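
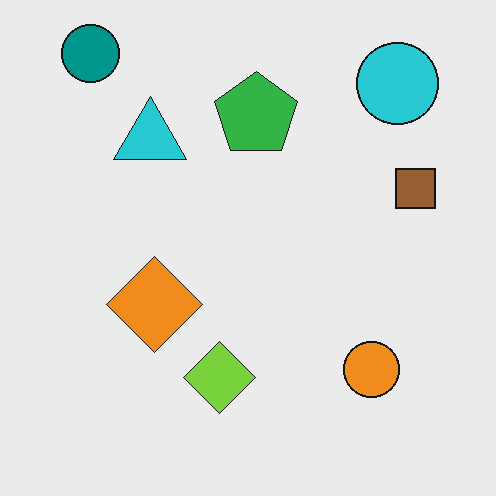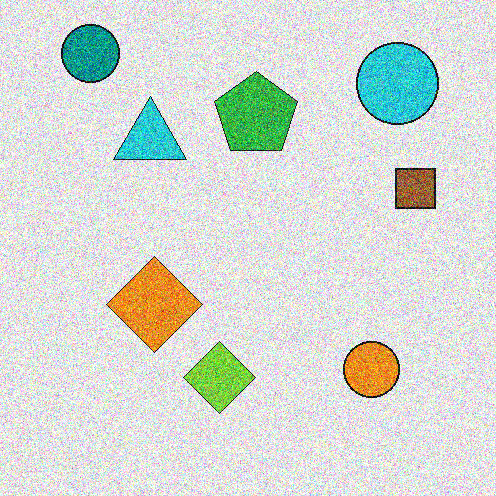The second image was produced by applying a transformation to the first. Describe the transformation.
The image was degraded with heavy additive noise.

Random speckle covers the whole image, including the flat background.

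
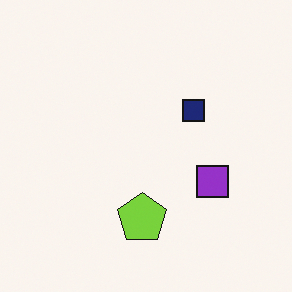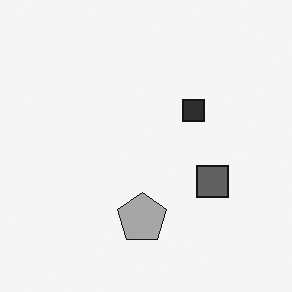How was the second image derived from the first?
The image was converted to grayscale.

All color is removed — every shape is now a shade of grey.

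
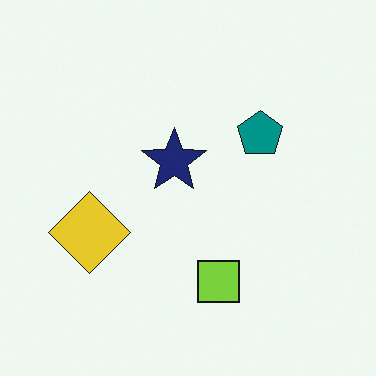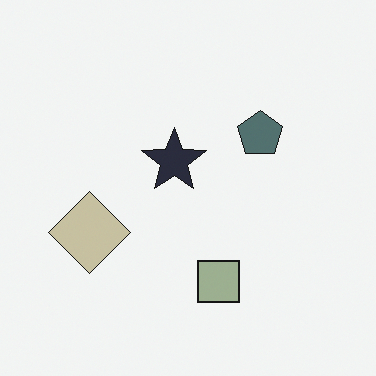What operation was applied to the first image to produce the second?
It was made much more muted (saturation change).

All colors are more muted and greyish — a global saturation change.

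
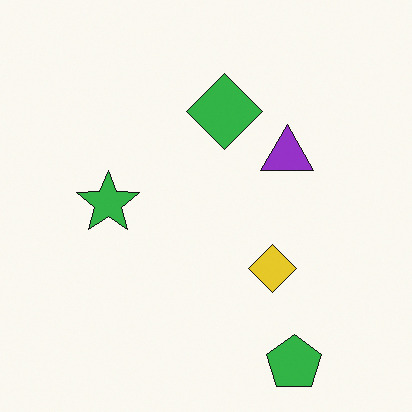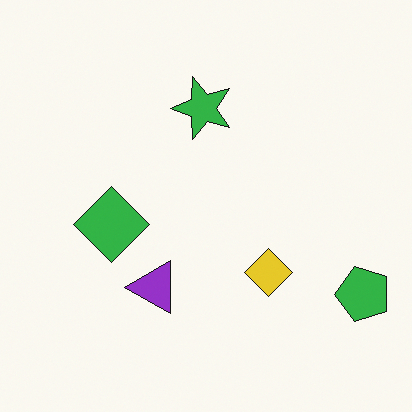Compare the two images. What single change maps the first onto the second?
Transposed (reflected across the top-left ↔ bottom-right diagonal).

Shapes have swapped their row and column positions — what was in the top-right is now in the bottom-left — a diagonal reflection.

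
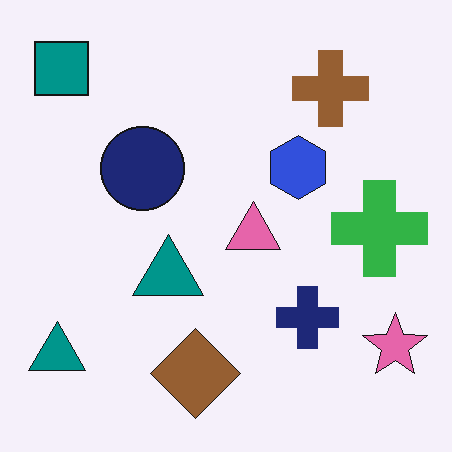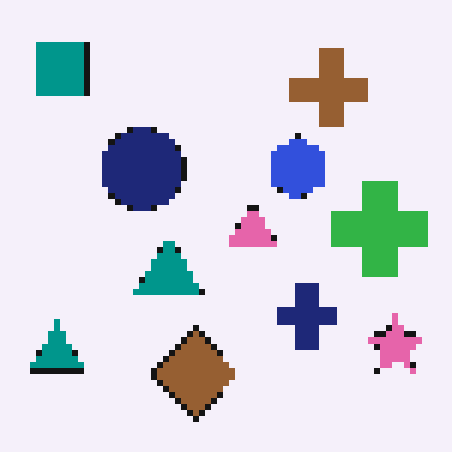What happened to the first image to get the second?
It was moderately pixelated.

Shapes are reduced to large square blocks; fine edges and outlines are lost — a downscale-then-upscale (mosaic) effect.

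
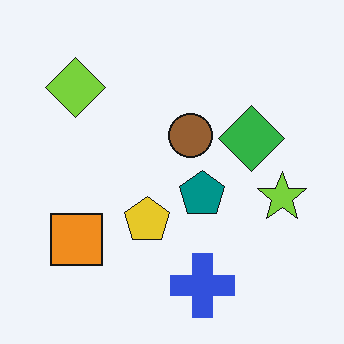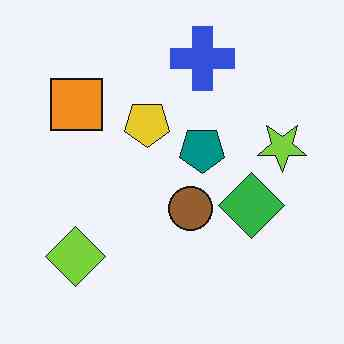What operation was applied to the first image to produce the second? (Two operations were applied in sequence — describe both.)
The transformation is: flipped vertically (top ↔ bottom), then given moderate JPEG compression.

The blue cross is in the bottom of the first image and the top of the second — shapes on opposite sides of the horizontal midline have swapped in a mirror flip. Blocky 8×8 compression artifacts appear around shape edges and the flat background shows ringing — characteristic JPEG degradation.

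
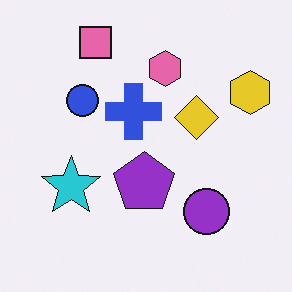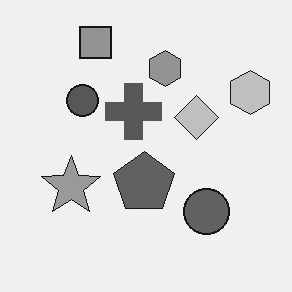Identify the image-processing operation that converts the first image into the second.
It was converted to grayscale.

All color is removed — every shape is now a shade of grey.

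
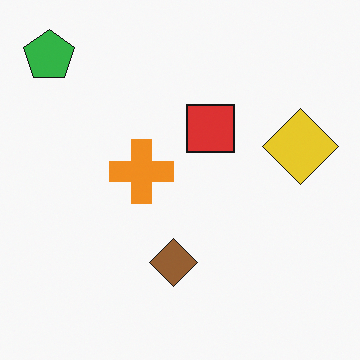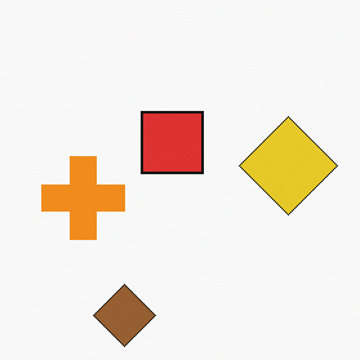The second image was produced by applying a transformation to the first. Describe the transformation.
The transformation is: cropped slightly and scaled back up.

The visible shapes are larger and the field of view is narrower; shapes near the original edges may be partly or wholly outside the frame — a crop-and-rescale.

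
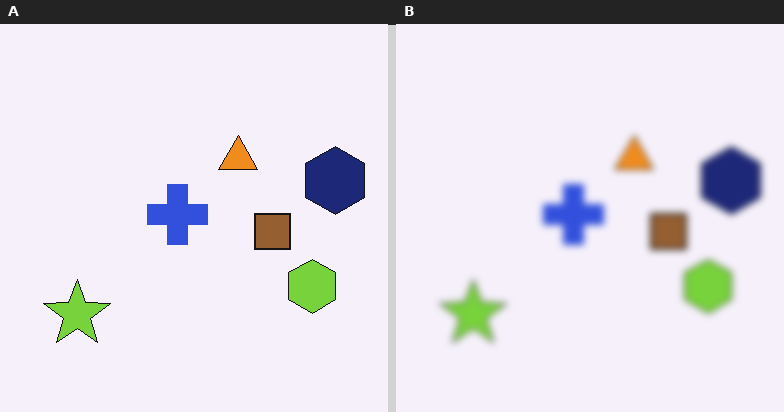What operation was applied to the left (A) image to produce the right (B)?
This is the original image noticeably gaussian-blurred.

Shape edges and outlines are uniformly softened across the whole image.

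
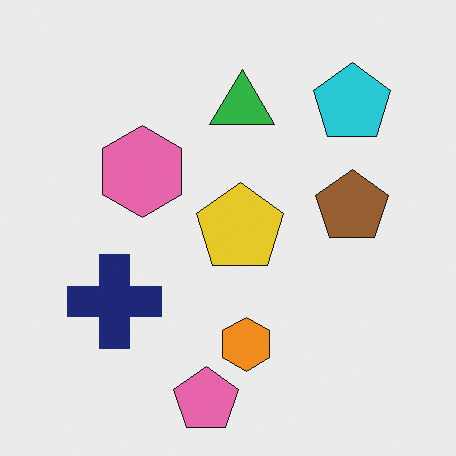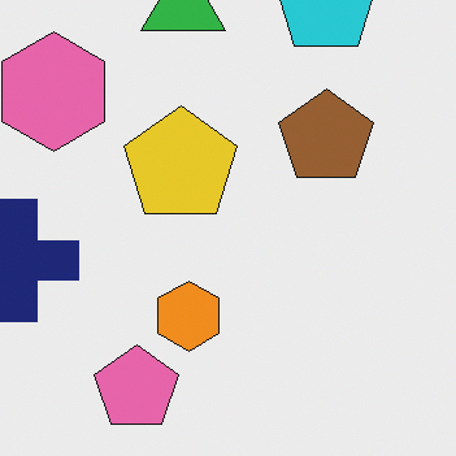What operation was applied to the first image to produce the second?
The transformation is: cropped slightly and scaled back up.

The visible shapes are larger and the field of view is narrower; shapes near the original edges may be partly or wholly outside the frame — a crop-and-rescale.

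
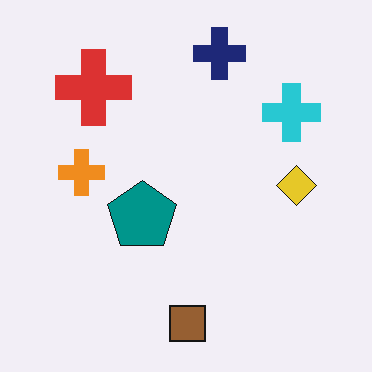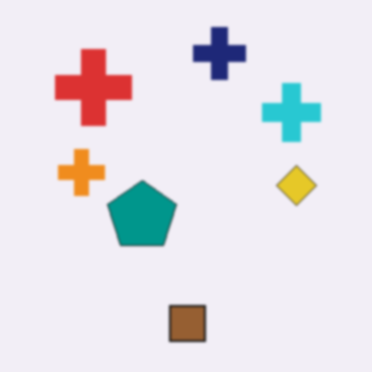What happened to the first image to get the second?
This is the original image slightly softened.

Shape edges and outlines are uniformly softened across the whole image.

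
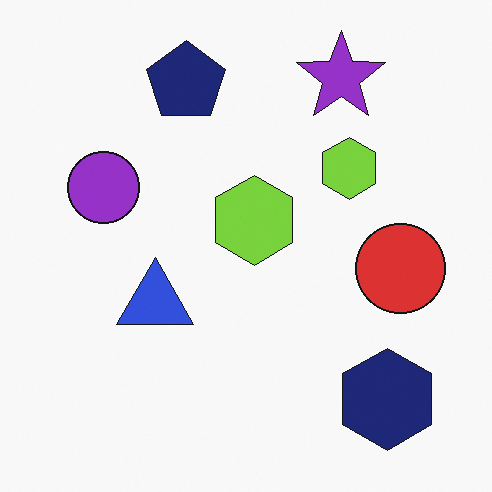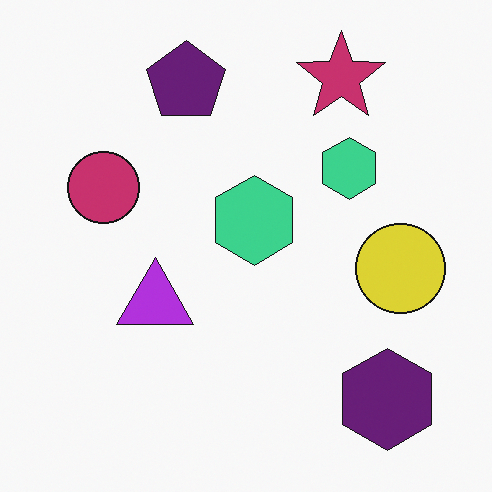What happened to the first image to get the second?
This is the original image hue-shifted slightly.

Every shape's color has rotated by the same amount around the hue wheel — a uniform hue shift.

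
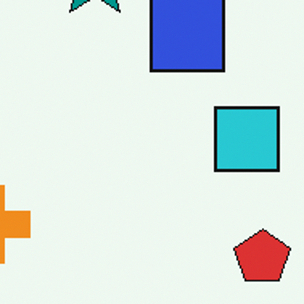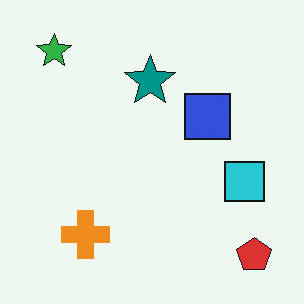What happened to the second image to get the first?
The image was cropped to a modestly smaller region and rescaled.

The visible shapes are larger and the field of view is narrower; shapes near the original edges may be partly or wholly outside the frame — a crop-and-rescale.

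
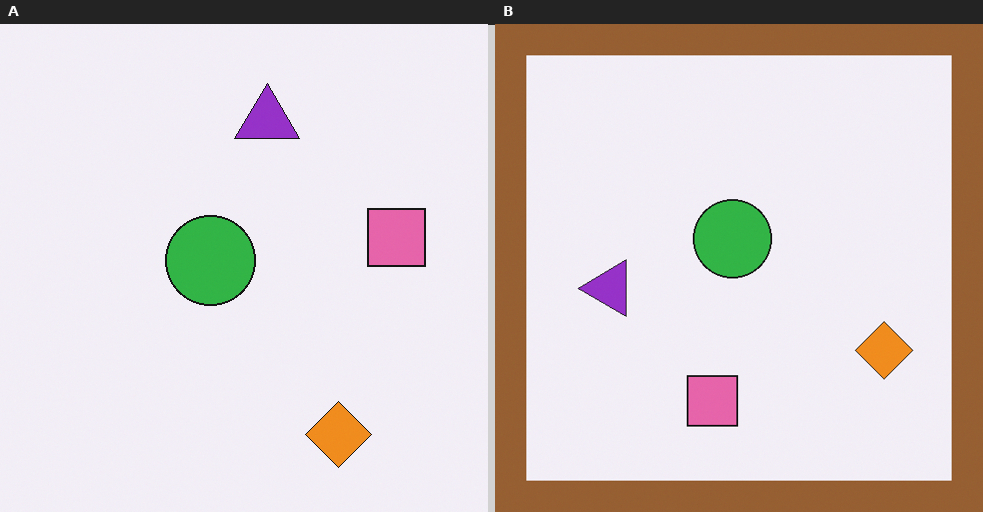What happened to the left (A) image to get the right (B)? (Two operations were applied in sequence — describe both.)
The right (B) image is the left (A) transposed (reflected across the top-left ↔ bottom-right diagonal), then framed with a brown border.

Shapes have swapped their row and column positions — what was in the top-right is now in the bottom-left — a diagonal reflection. A solid brown frame runs around the edge of the right (B) image, with the content slightly shrunk inside it.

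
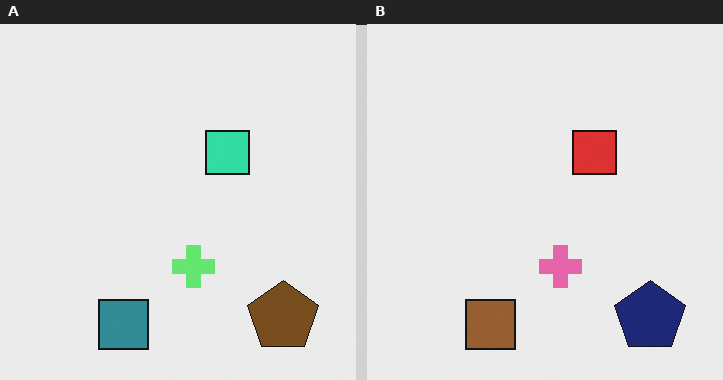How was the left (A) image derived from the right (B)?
The left (A) image is the right (B) hue-shifted by a large amount.

Every shape's color has rotated by the same amount around the hue wheel — a uniform hue shift.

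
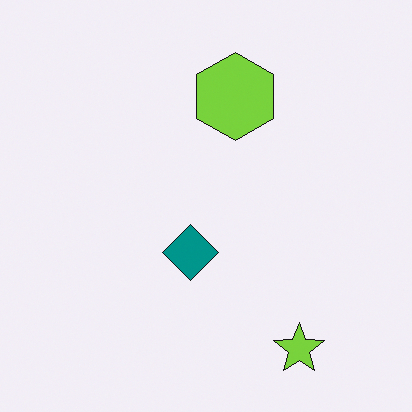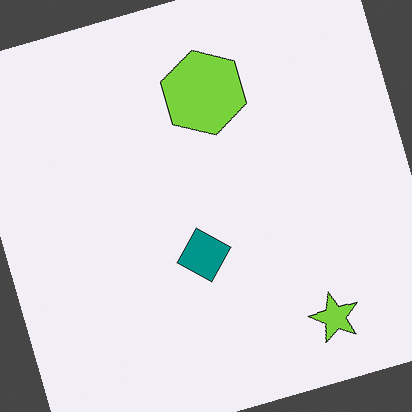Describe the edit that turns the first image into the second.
The image was rotated counter-clockwise by a moderate amount.

Every shape is tilted by the same angle and the image corners show triangular fill wedges — a whole-image rotation by a non-right angle.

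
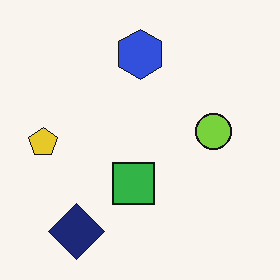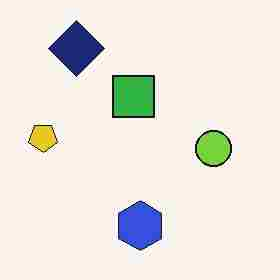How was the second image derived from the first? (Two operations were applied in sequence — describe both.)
The transformation is: heavily JPEG-compressed with obvious blocking artifacts, then flipped vertically (top ↔ bottom).

Blocky 8×8 compression artifacts appear around shape edges and the flat background shows ringing — characteristic JPEG degradation. The navy diamond is in the bottom-left of the first image and the top-left of the second — shapes on opposite sides of the horizontal midline have swapped in a mirror flip.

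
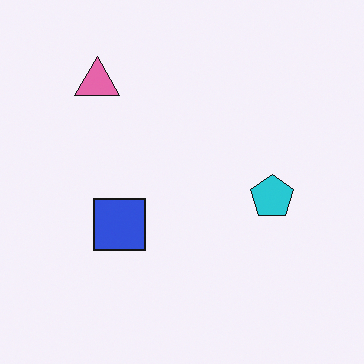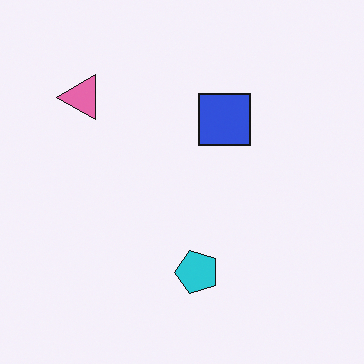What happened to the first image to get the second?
It was transposed (reflected across the top-left ↔ bottom-right diagonal).

Shapes have swapped their row and column positions — what was in the top-right is now in the bottom-left — a diagonal reflection.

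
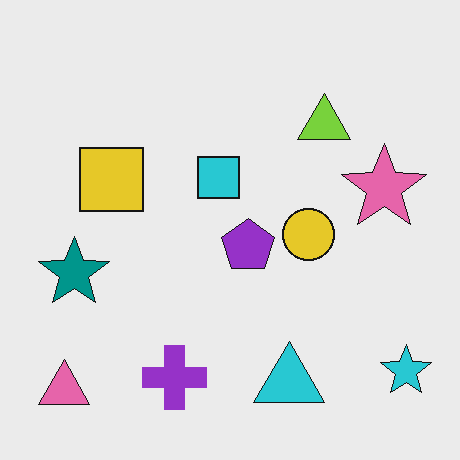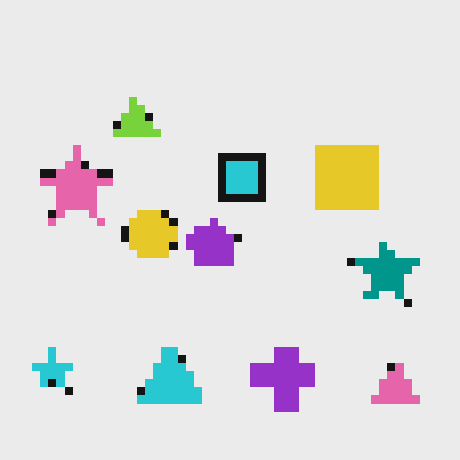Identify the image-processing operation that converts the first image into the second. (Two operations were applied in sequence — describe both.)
It was moderately pixelated, then flipped horizontally (left ↔ right).

Shapes are reduced to large square blocks; fine edges and outlines are lost — a downscale-then-upscale (mosaic) effect. The cyan star is in the bottom-right of the first image and the bottom-left of the second — shapes on opposite sides of the vertical midline have swapped in a mirror flip.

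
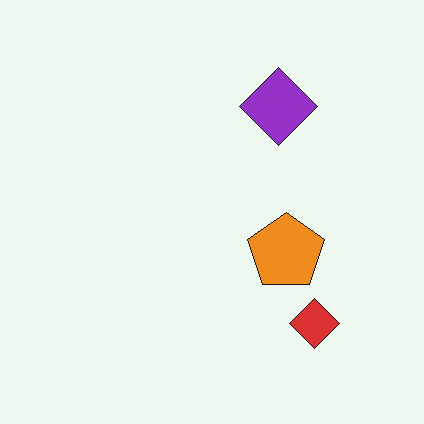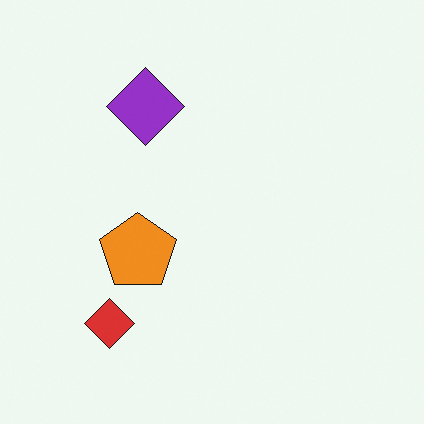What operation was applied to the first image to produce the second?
This is the original image flipped horizontally (left ↔ right).

The red diamond is in the bottom-right of the first image and the bottom-left of the second — shapes on opposite sides of the vertical midline have swapped in a mirror flip.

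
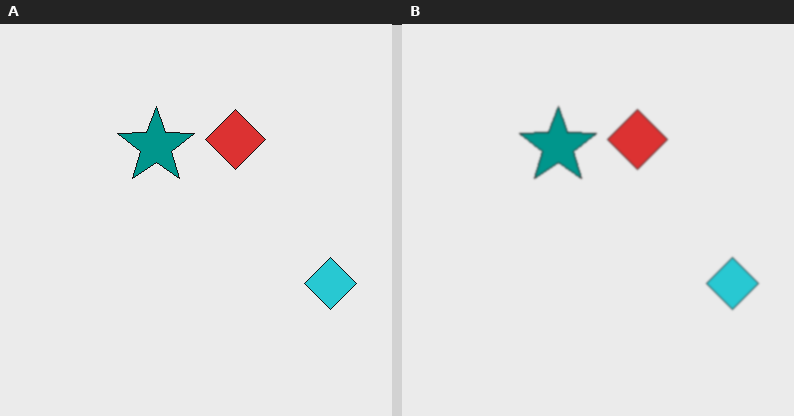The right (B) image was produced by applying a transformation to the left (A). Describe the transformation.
The right (B) image is the left (A) given a subtle gaussian blur.

Shape edges and outlines are uniformly softened across the whole image.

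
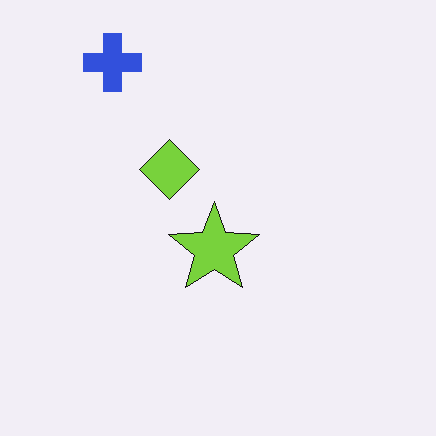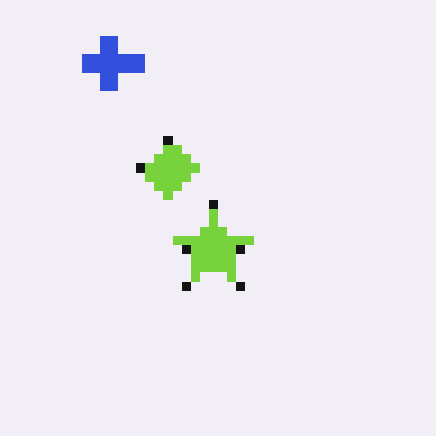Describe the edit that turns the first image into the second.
The image was coarsely pixelated.

Shapes are reduced to large square blocks; fine edges and outlines are lost — a downscale-then-upscale (mosaic) effect.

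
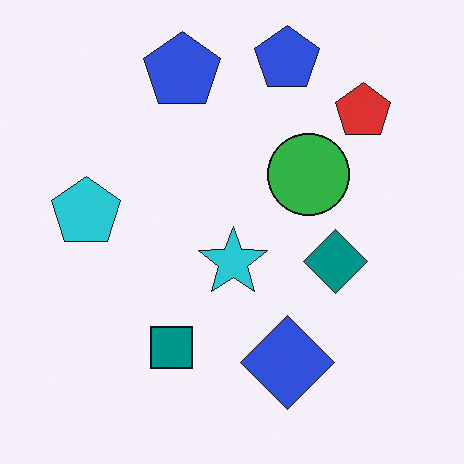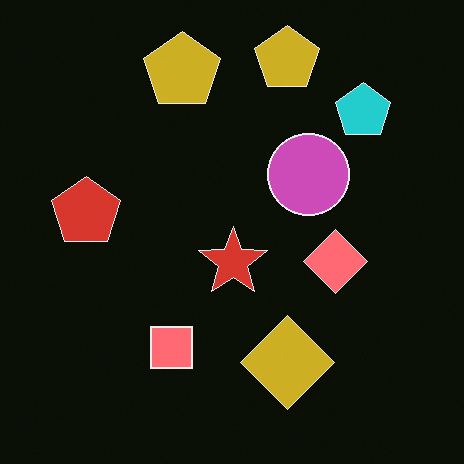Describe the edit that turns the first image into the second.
Color-inverted (negative).

The light background has become dark and every shape's color is its complement — a photographic negative.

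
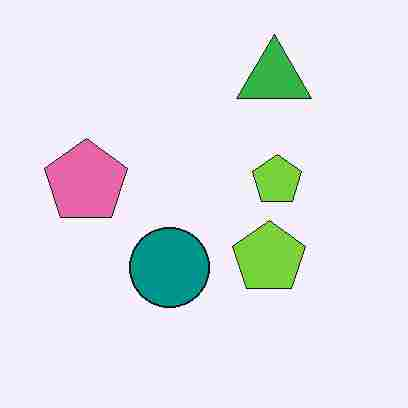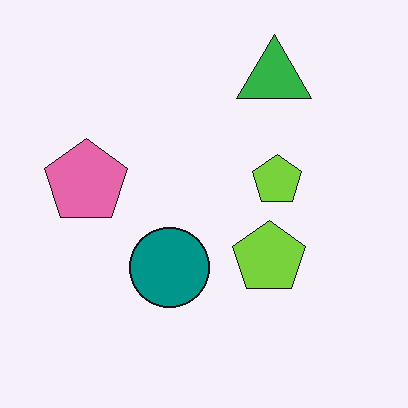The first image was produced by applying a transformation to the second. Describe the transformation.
The image was degraded with heavy JPEG compression.

Blocky 8×8 compression artifacts appear around shape edges and the flat background shows ringing — characteristic JPEG degradation.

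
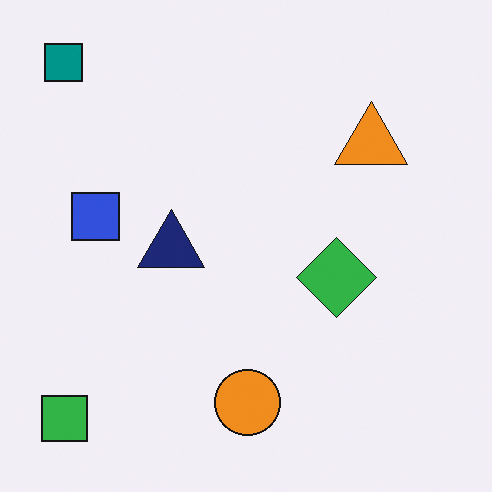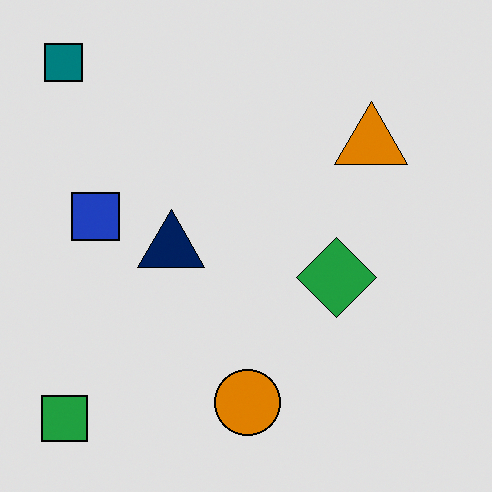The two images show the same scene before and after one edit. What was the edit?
The second image is the first moderately posterized.

Each flat color has snapped to a coarser quantized level — most visibly, the near-white background has dropped to a flat grey.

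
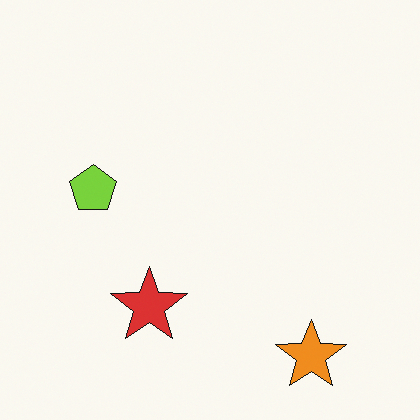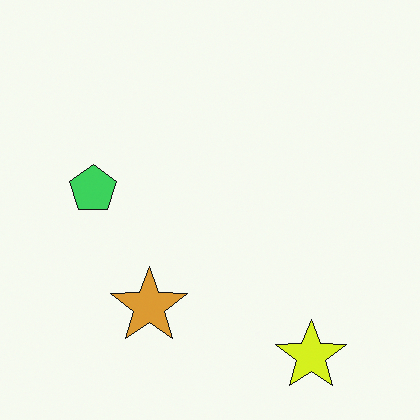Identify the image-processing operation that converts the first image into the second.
Hue-shifted slightly.

Every shape's color has rotated by the same amount around the hue wheel — a uniform hue shift.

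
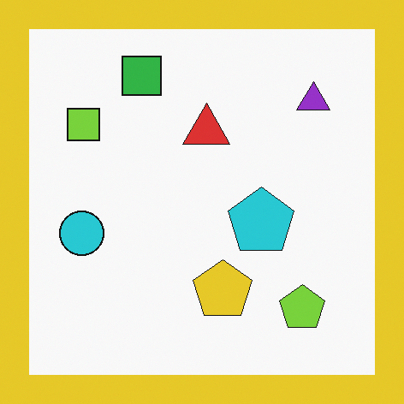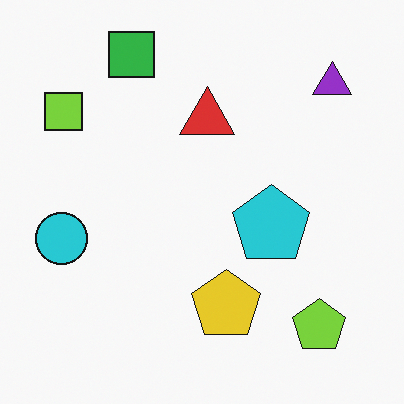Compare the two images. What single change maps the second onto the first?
The image was framed with a yellow border.

A solid yellow frame runs around the edge of the first image, with the content slightly shrunk inside it.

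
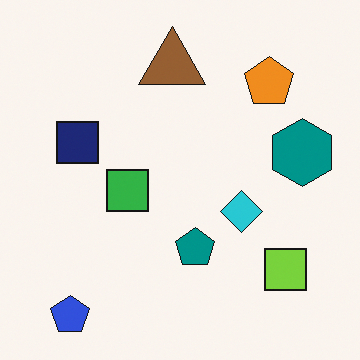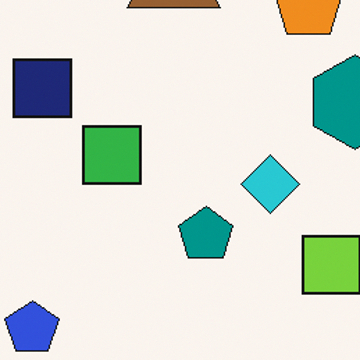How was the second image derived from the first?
The image was cropped slightly and scaled back up.

The visible shapes are larger and the field of view is narrower; shapes near the original edges may be partly or wholly outside the frame — a crop-and-rescale.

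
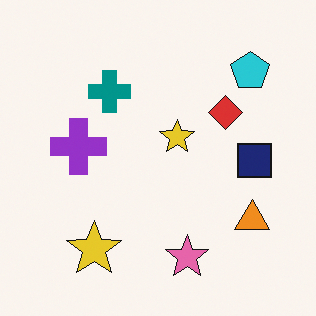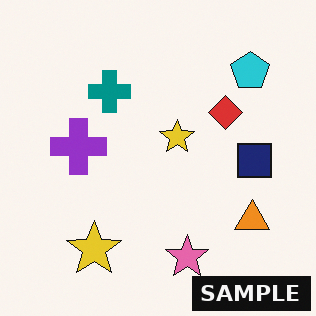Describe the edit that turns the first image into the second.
The second image is the first watermarked with the text "SAMPLE" in the lower-right corner.

A dark label reading "SAMPLE" appears in the lower-right corner.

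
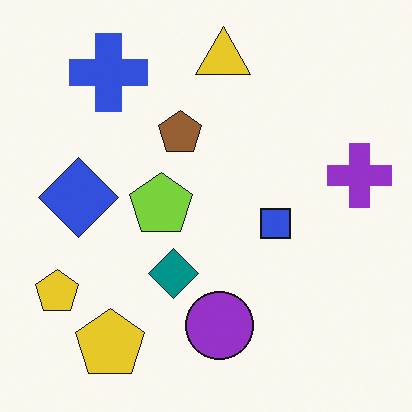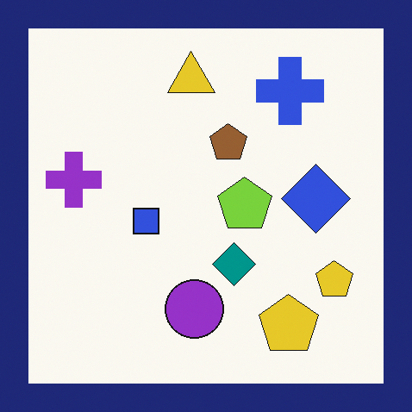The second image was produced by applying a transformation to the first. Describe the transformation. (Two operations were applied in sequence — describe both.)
This is the original image flipped horizontally (left ↔ right), then framed with a navy border.

The purple cross is in the right of the first image and the left of the second — shapes on opposite sides of the vertical midline have swapped in a mirror flip. A solid navy frame runs around the edge of the second image, with the content slightly shrunk inside it.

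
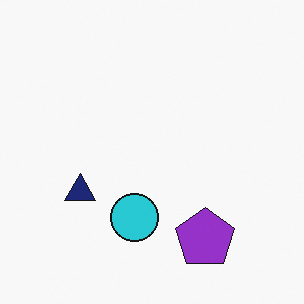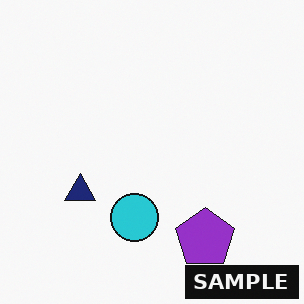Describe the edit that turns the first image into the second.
Watermarked with the text "SAMPLE" in the lower-right corner.

A dark label reading "SAMPLE" appears in the lower-right corner.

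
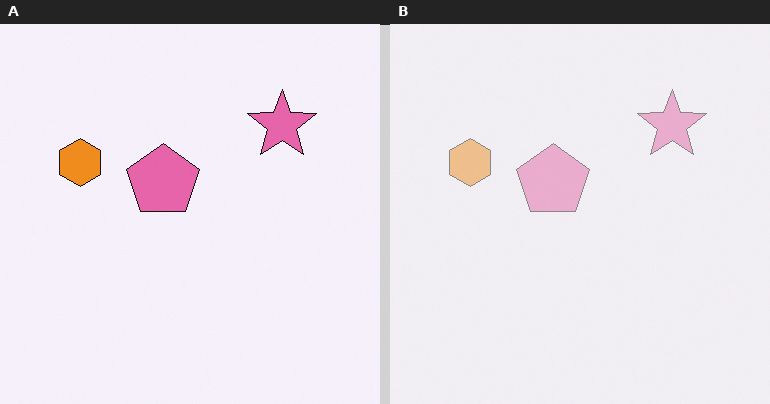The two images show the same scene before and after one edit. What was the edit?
The image was washed out (contrast reduced).

Tones are pushed toward mid-grey across the whole image — a global contrast change.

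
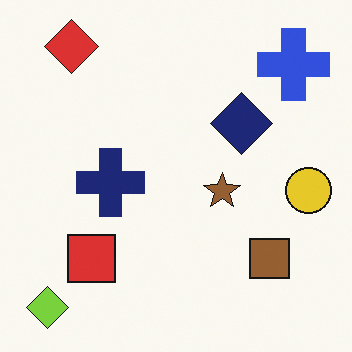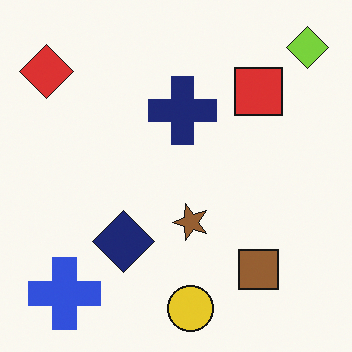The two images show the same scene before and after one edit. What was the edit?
The transformation is: transposed (reflected across the top-left ↔ bottom-right diagonal).

Shapes have swapped their row and column positions — what was in the top-right is now in the bottom-left — a diagonal reflection.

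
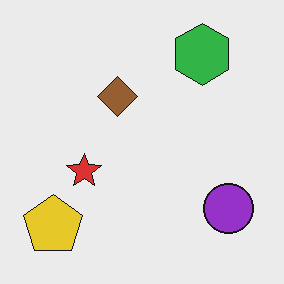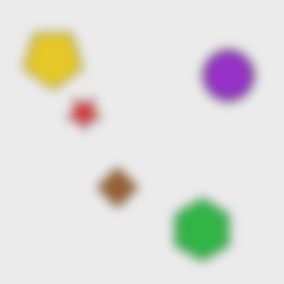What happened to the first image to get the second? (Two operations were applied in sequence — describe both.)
The second image is the first flipped vertically (top ↔ bottom), then strongly gaussian-blurred.

The green hexagon is in the top-right of the first image and the bottom-right of the second — shapes on opposite sides of the horizontal midline have swapped in a mirror flip. Shape edges and outlines are uniformly softened across the whole image.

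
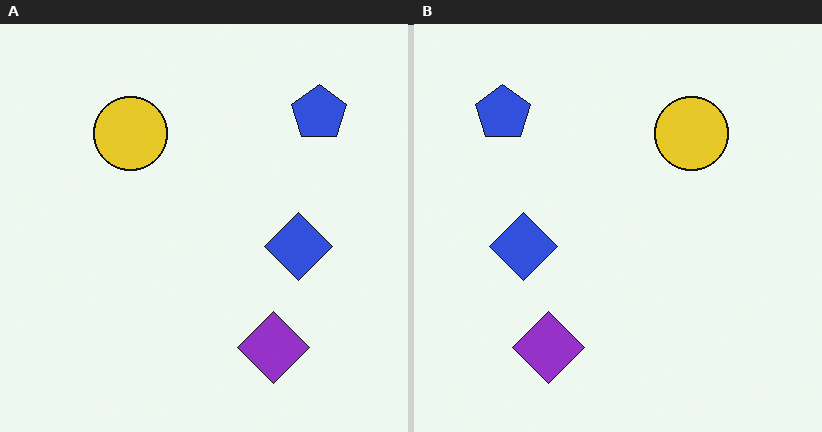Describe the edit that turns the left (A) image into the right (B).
This is the original image flipped horizontally (left ↔ right).

The blue pentagon is in the top-right of the left (A) image and the top-left of the right (B) — shapes on opposite sides of the vertical midline have swapped in a mirror flip.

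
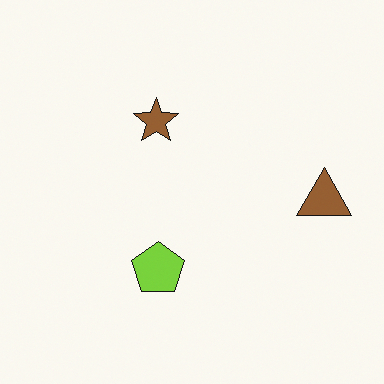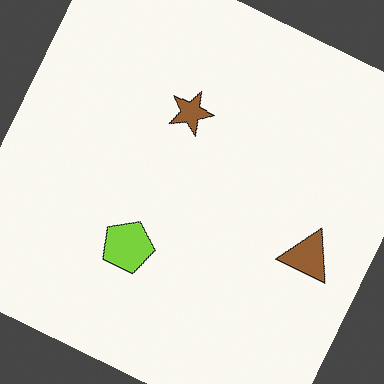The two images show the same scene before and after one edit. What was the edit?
The second image is the first rotated clockwise by a clearly visible amount.

Every shape is tilted by the same angle and the image corners show triangular fill wedges — a whole-image rotation by a non-right angle.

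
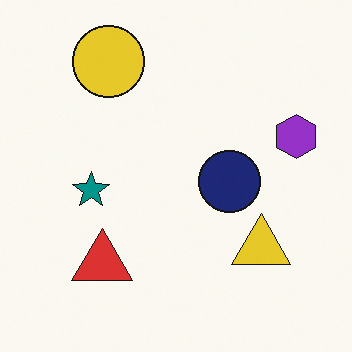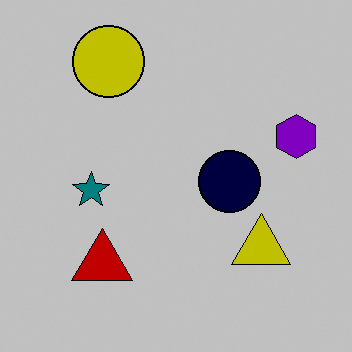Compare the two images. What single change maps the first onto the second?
It was aggressively posterized.

Each flat color has snapped to a coarser quantized level — most visibly, the near-white background has dropped to a flat grey.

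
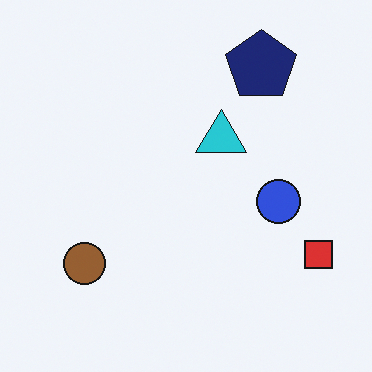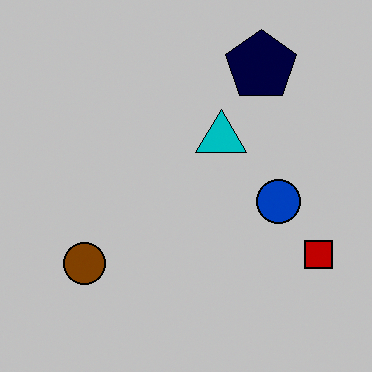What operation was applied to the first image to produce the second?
The second image is the first aggressively posterized.

Each flat color has snapped to a coarser quantized level — most visibly, the near-white background has dropped to a flat grey.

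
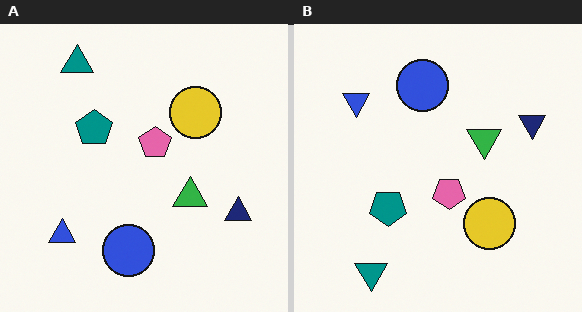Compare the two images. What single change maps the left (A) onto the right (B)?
It was flipped vertically (top ↔ bottom).

The teal triangle is in the top-left of the left (A) image and the bottom-left of the right (B) — shapes on opposite sides of the horizontal midline have swapped in a mirror flip.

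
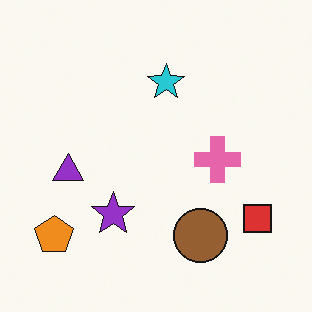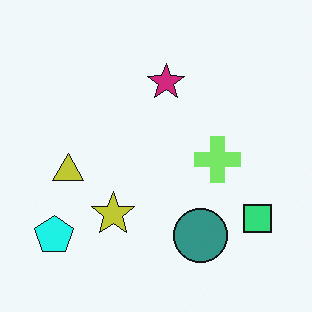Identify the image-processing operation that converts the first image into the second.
Hue-shifted through roughly a third of the color wheel.

Every shape's color has rotated by the same amount around the hue wheel — a uniform hue shift.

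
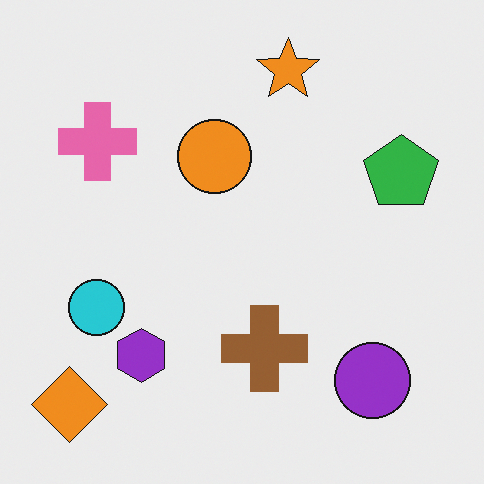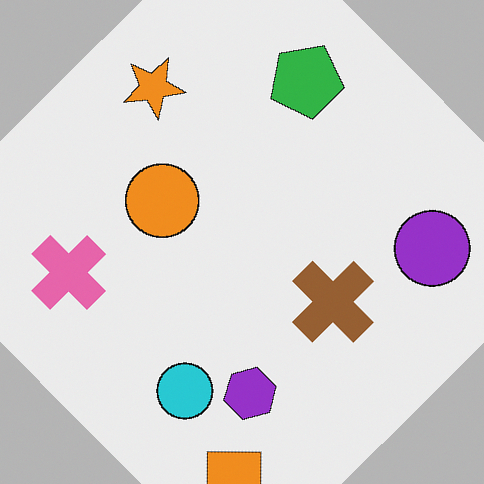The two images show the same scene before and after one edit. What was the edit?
The transformation is: rotated counter-clockwise by a large amount — several tens of degrees.

Every shape is tilted by the same angle and the image corners show triangular fill wedges — a whole-image rotation by a non-right angle.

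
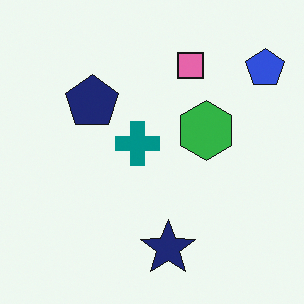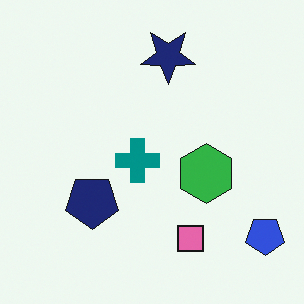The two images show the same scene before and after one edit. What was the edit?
It was flipped vertically (top ↔ bottom).

The navy star is in the bottom of the first image and the top of the second — shapes on opposite sides of the horizontal midline have swapped in a mirror flip.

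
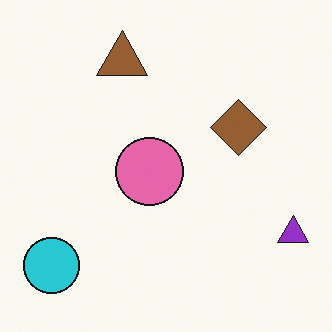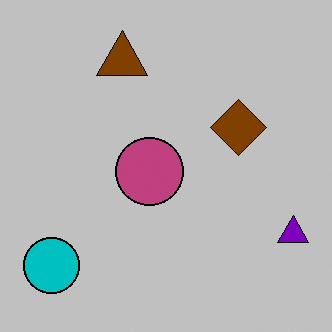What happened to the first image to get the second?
This is the original image heavily posterized to just a handful of flat colors.

Each flat color has snapped to a coarser quantized level — most visibly, the near-white background has dropped to a flat grey.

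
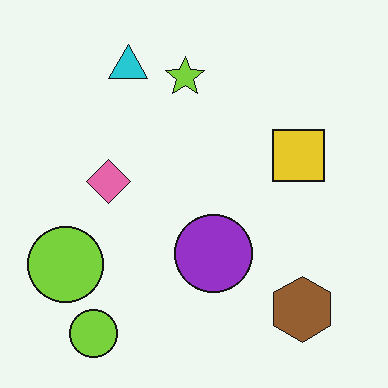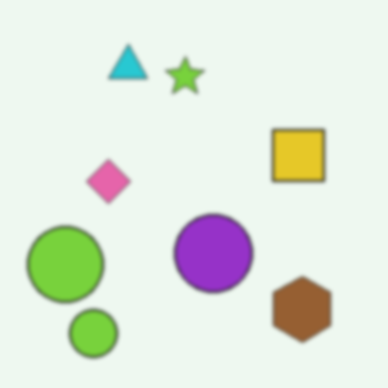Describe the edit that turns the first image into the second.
Lightly blurred.

Shape edges and outlines are uniformly softened across the whole image.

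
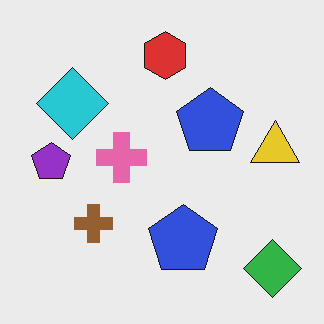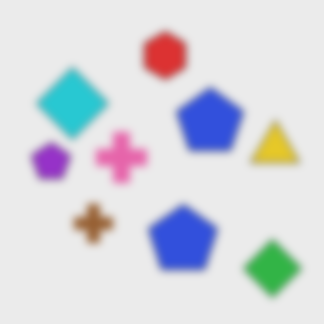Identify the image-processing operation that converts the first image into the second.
The transformation is: noticeably gaussian-blurred.

Shape edges and outlines are uniformly softened across the whole image.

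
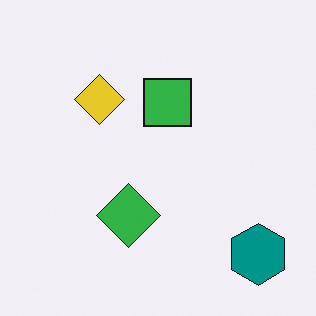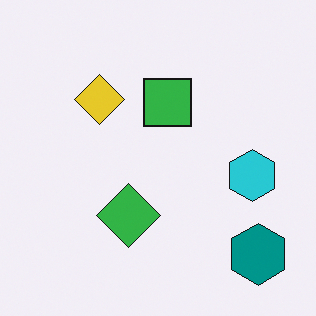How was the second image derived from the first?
The transformation is: overlaid with an additional cyan hexagon.

A cyan hexagon appears in the second image that is absent from the first.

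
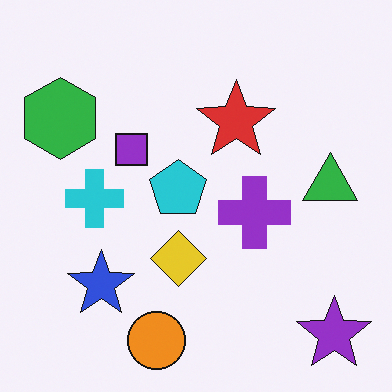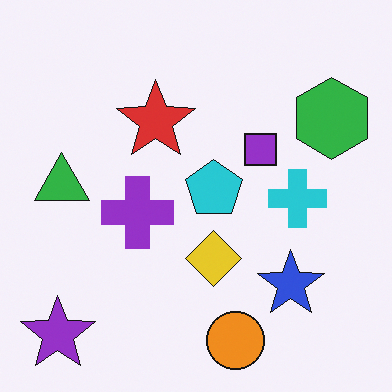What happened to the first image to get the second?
Flipped horizontally (left ↔ right).

The purple star is in the bottom-right of the first image and the bottom-left of the second — shapes on opposite sides of the vertical midline have swapped in a mirror flip.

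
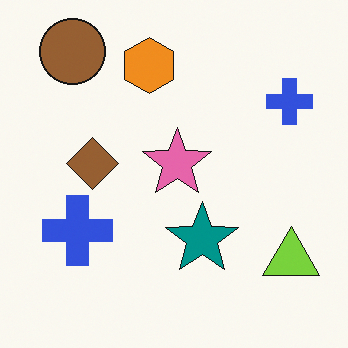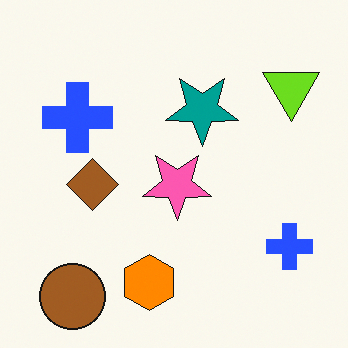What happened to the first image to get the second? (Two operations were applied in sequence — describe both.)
Flipped vertically (top ↔ bottom), then slightly oversaturated.

The brown circle is in the top-left of the first image and the bottom-left of the second — shapes on opposite sides of the horizontal midline have swapped in a mirror flip. All colors are more vivid — a global saturation change.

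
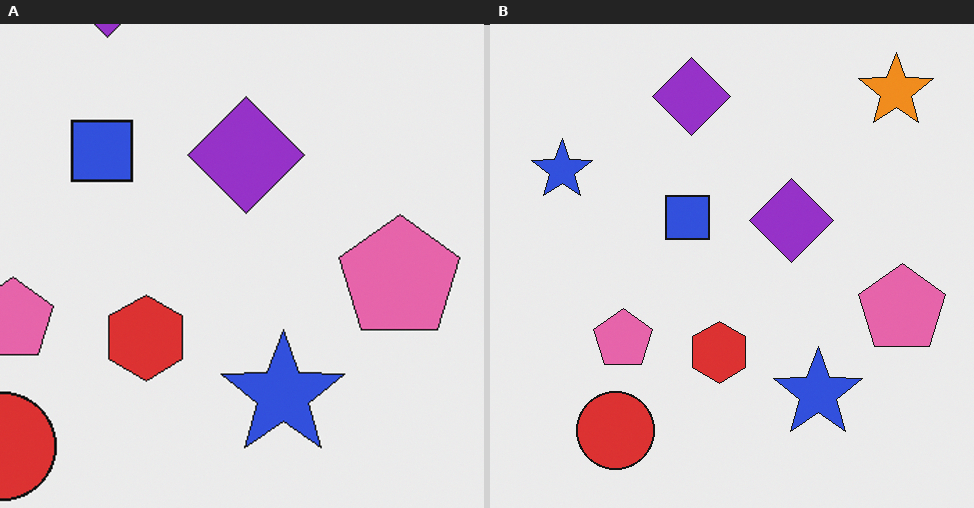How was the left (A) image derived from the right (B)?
This is the original image cropped to a modestly smaller region and rescaled.

The visible shapes are larger and the field of view is narrower; shapes near the original edges may be partly or wholly outside the frame — a crop-and-rescale.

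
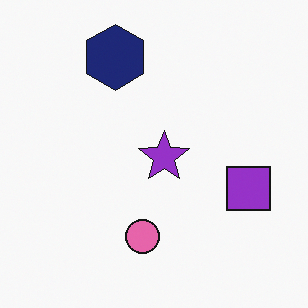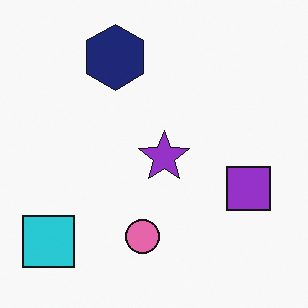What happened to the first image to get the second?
The image was overlaid with an additional cyan square.

A cyan square appears in the second image that is absent from the first.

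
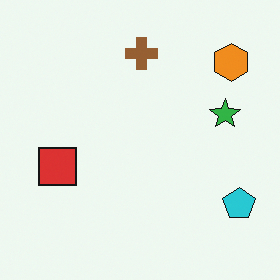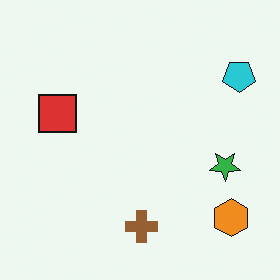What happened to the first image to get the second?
Flipped vertically (top ↔ bottom).

The brown cross is in the top of the first image and the bottom of the second — shapes on opposite sides of the horizontal midline have swapped in a mirror flip.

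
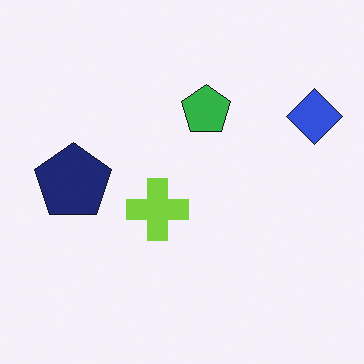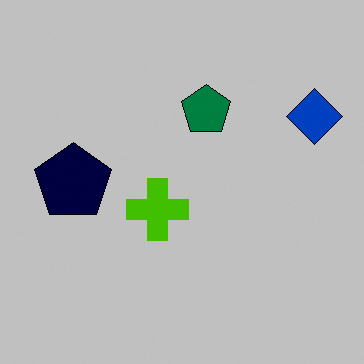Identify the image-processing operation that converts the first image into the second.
This is the original image heavily posterized to just a handful of flat colors.

Each flat color has snapped to a coarser quantized level — most visibly, the near-white background has dropped to a flat grey.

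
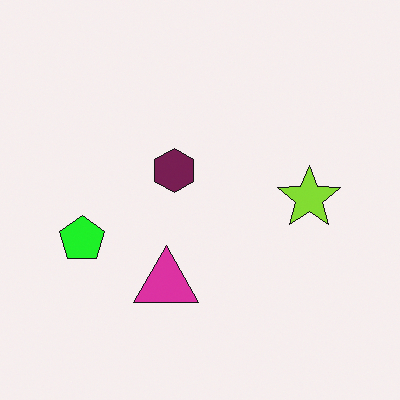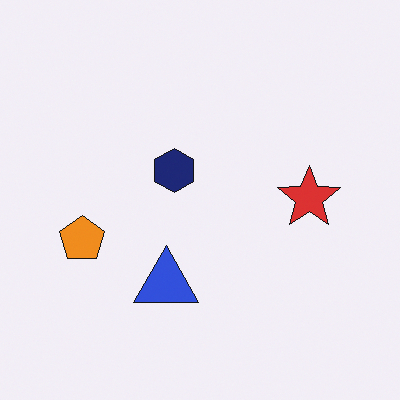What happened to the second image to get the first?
The image was hue-shifted by a moderate amount.

Every shape's color has rotated by the same amount around the hue wheel — a uniform hue shift.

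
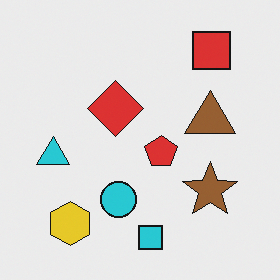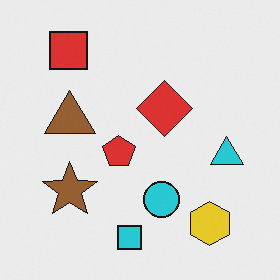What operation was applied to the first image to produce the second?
The image was flipped horizontally (left ↔ right).

The cyan triangle is in the left of the first image and the right of the second — shapes on opposite sides of the vertical midline have swapped in a mirror flip.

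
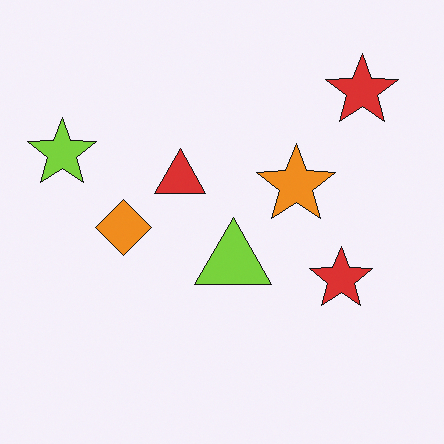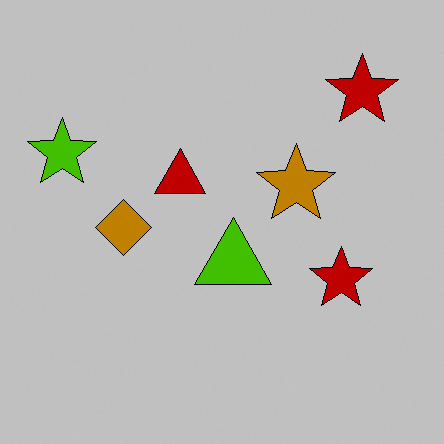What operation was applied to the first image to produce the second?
The image was aggressively posterized.

Each flat color has snapped to a coarser quantized level — most visibly, the near-white background has dropped to a flat grey.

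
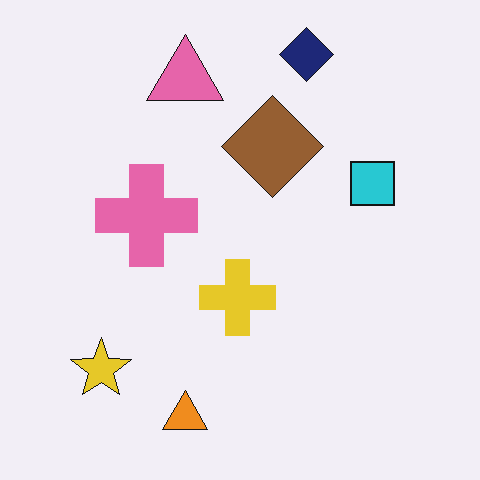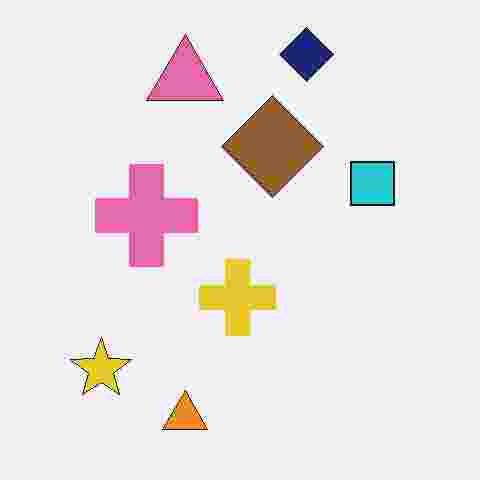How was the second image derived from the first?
The image was heavily JPEG-compressed with obvious blocking artifacts.

Blocky 8×8 compression artifacts appear around shape edges and the flat background shows ringing — characteristic JPEG degradation.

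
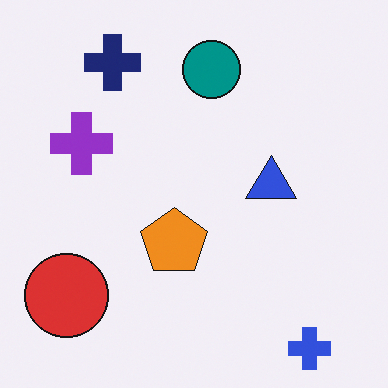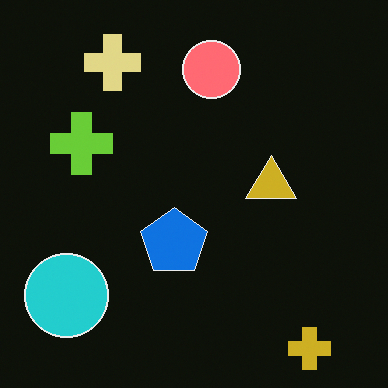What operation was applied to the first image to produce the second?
The transformation is: color-inverted (negative).

The light background has become dark and every shape's color is its complement — a photographic negative.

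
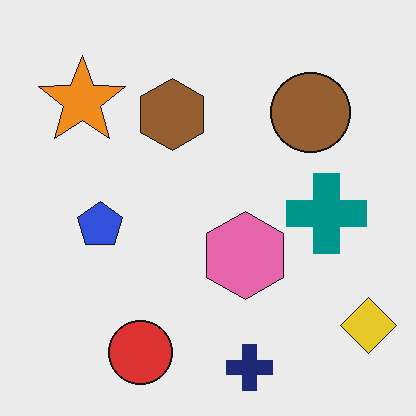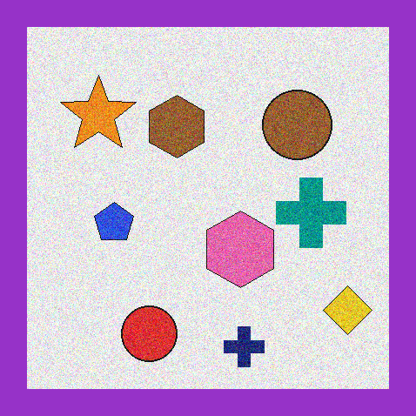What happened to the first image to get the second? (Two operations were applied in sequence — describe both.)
Degraded with moderate additive noise, then framed with a purple border.

Random speckle covers the whole image, including the flat background. A solid purple frame runs around the edge of the second image, with the content slightly shrunk inside it.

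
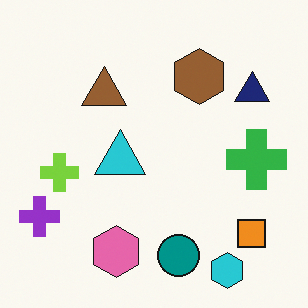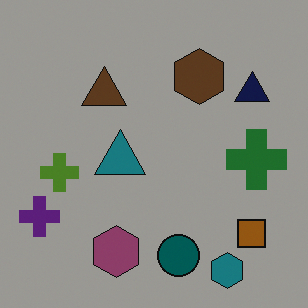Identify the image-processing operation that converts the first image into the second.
It was noticeably darkened.

Every pixel — background and shapes alike — is uniformly darkened.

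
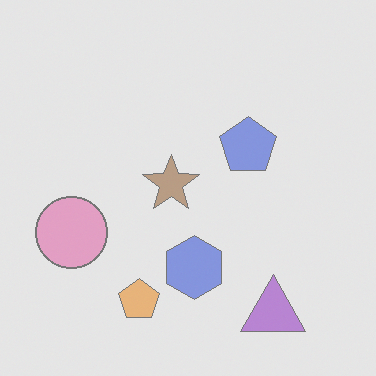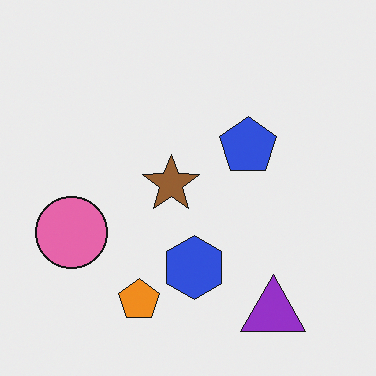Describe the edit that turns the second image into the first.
Given much lower contrast.

Tones are pushed toward mid-grey across the whole image — a global contrast change.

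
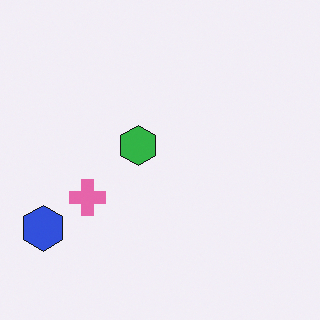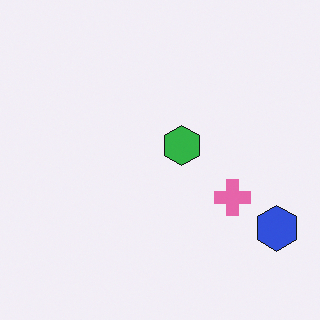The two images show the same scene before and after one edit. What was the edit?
Flipped horizontally (left ↔ right).

The blue hexagon is in the bottom-left of the first image and the bottom-right of the second — shapes on opposite sides of the vertical midline have swapped in a mirror flip.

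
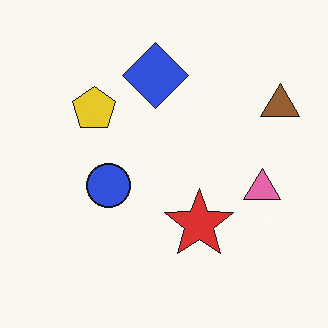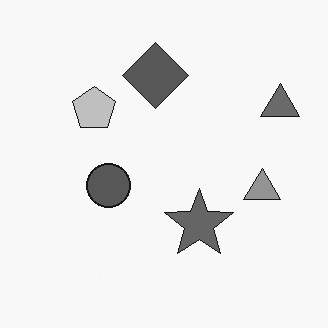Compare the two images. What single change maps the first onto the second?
The second image is the first converted to grayscale.

All color is removed — every shape is now a shade of grey.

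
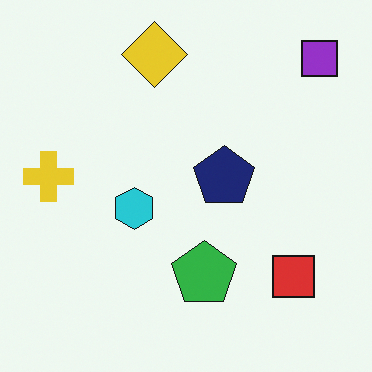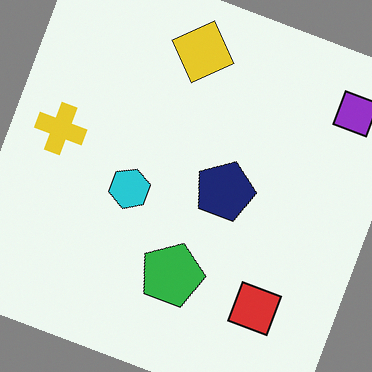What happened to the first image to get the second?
The second image is the first rotated clockwise by a moderate amount.

Every shape is tilted by the same angle and the image corners show triangular fill wedges — a whole-image rotation by a non-right angle.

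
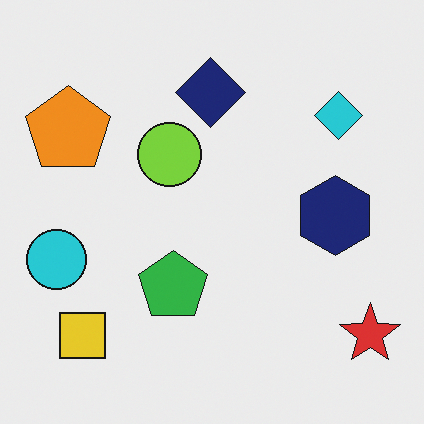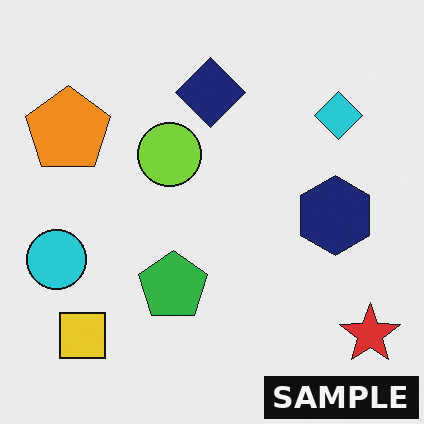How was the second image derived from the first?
Watermarked with the text "SAMPLE" in the lower-right corner.

A dark label reading "SAMPLE" appears in the lower-right corner.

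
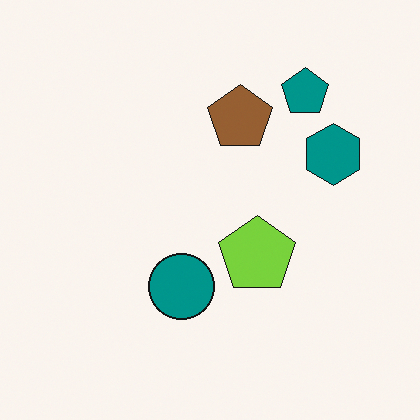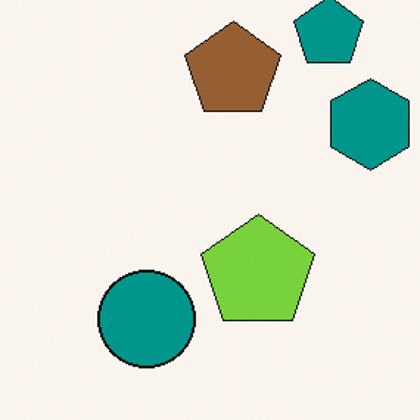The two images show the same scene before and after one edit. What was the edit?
The transformation is: cropped slightly and scaled back up.

The visible shapes are larger and the field of view is narrower; shapes near the original edges may be partly or wholly outside the frame — a crop-and-rescale.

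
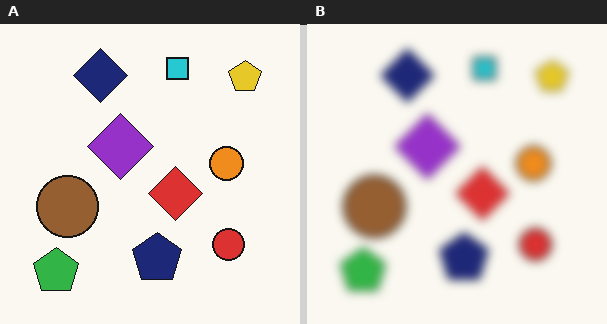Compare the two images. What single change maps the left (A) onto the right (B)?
The transformation is: noticeably gaussian-blurred.

Shape edges and outlines are uniformly softened across the whole image.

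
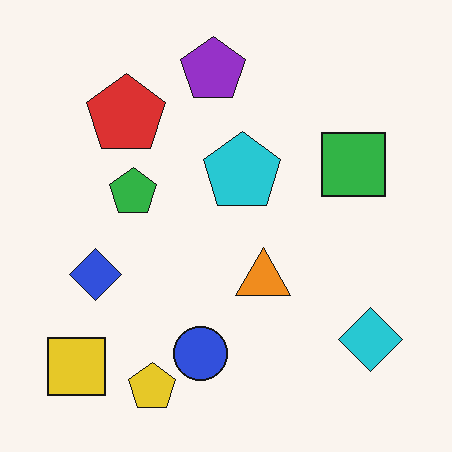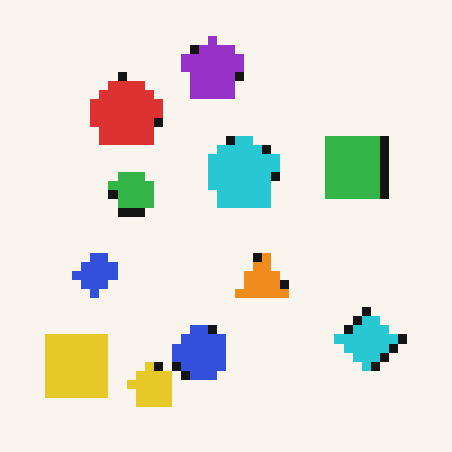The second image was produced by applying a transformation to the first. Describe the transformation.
The transformation is: heavily pixelated into large blocks.

Shapes are reduced to large square blocks; fine edges and outlines are lost — a downscale-then-upscale (mosaic) effect.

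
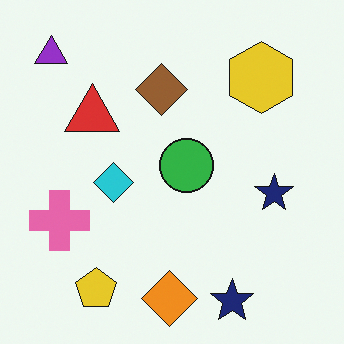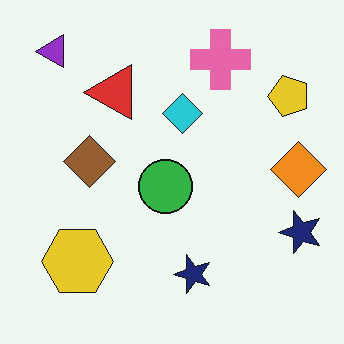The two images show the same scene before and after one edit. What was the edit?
It was transposed (reflected across the top-left ↔ bottom-right diagonal).

Shapes have swapped their row and column positions — what was in the top-right is now in the bottom-left — a diagonal reflection.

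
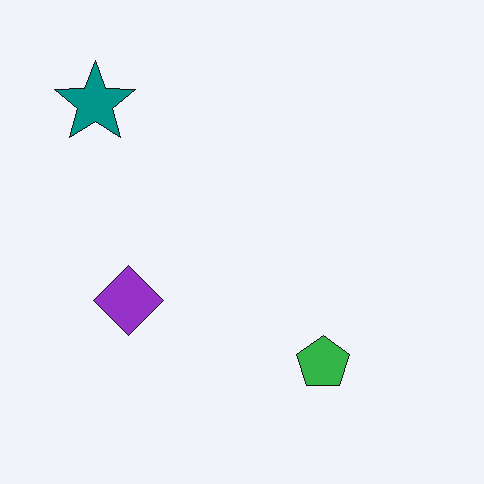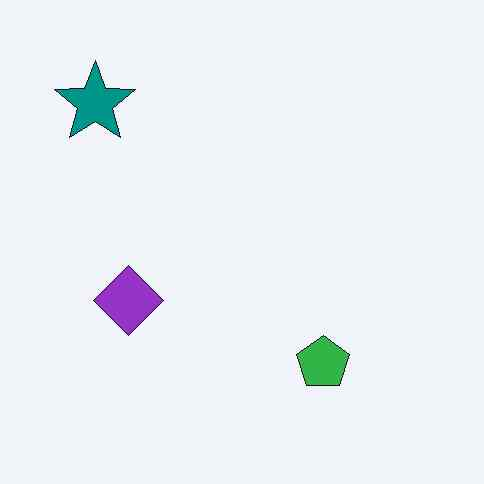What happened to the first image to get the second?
It was JPEG-compressed with visible artifacts.

Blocky 8×8 compression artifacts appear around shape edges and the flat background shows ringing — characteristic JPEG degradation.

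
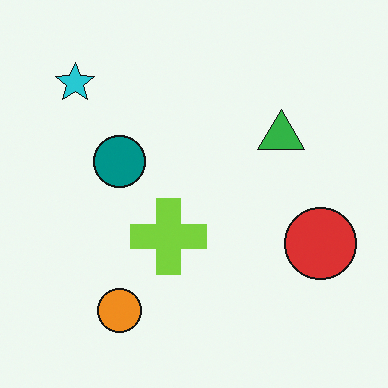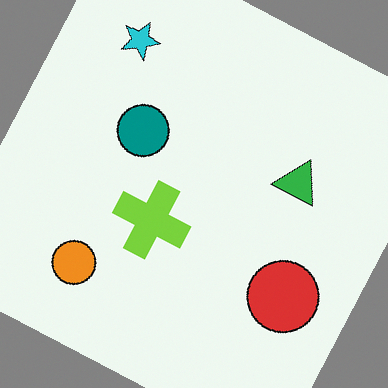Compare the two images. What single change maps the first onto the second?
Rotated clockwise by a clearly visible amount.

Every shape is tilted by the same angle and the image corners show triangular fill wedges — a whole-image rotation by a non-right angle.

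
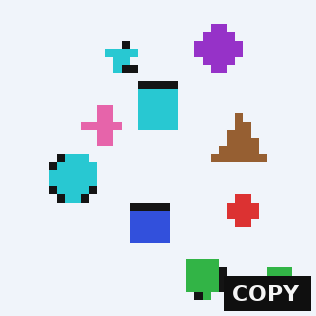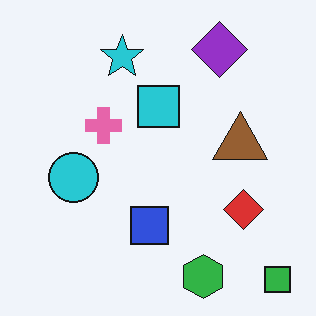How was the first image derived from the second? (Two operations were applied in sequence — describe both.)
It was pixelated into visible square blocks, then watermarked with the text "COPY" in the lower-right corner.

Shapes are reduced to large square blocks; fine edges and outlines are lost — a downscale-then-upscale (mosaic) effect. A dark label reading "COPY" appears in the lower-right corner.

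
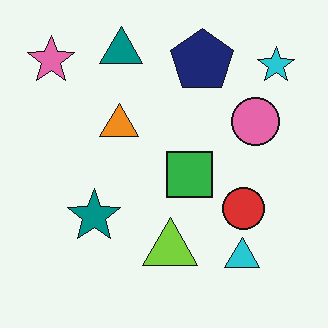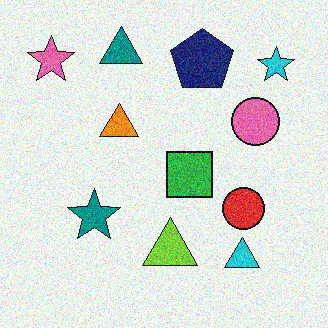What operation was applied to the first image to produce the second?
The second image is the first degraded with moderate additive noise.

Random speckle covers the whole image, including the flat background.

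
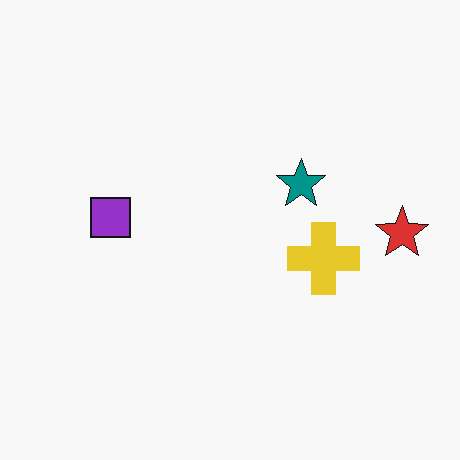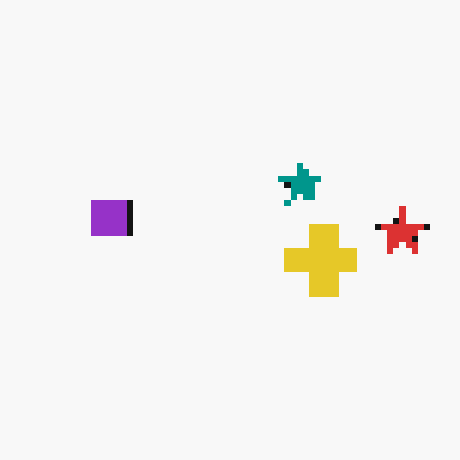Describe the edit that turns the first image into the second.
The image was pixelated into visible square blocks.

Shapes are reduced to large square blocks; fine edges and outlines are lost — a downscale-then-upscale (mosaic) effect.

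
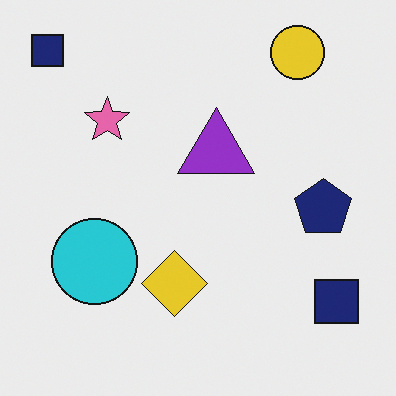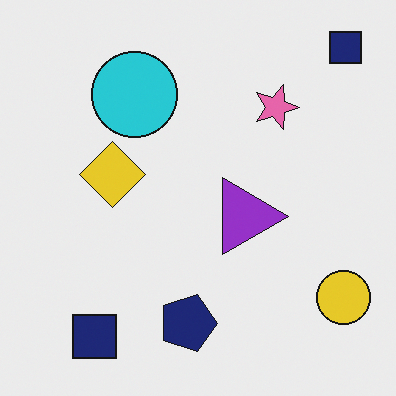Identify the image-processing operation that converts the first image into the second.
The second image is the first rotated 90° clockwise.

The yellow circle sits in the top-right of the first image and the bottom-right of the second — consistent with a whole-image 90° clockwise rotation.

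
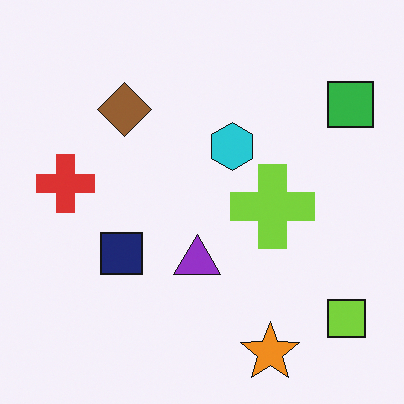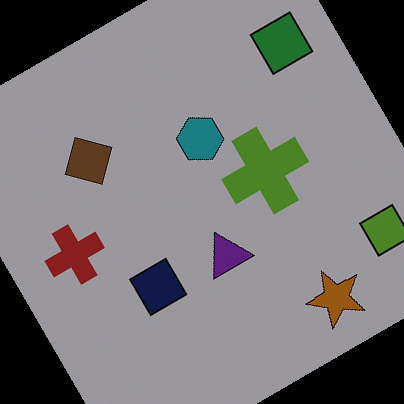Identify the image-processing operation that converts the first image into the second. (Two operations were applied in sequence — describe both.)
This is the original image substantially darkened, then rotated counter-clockwise by a large amount — several tens of degrees.

Every pixel — background and shapes alike — is uniformly darkened. Every shape is tilted by the same angle and the image corners show triangular fill wedges — a whole-image rotation by a non-right angle.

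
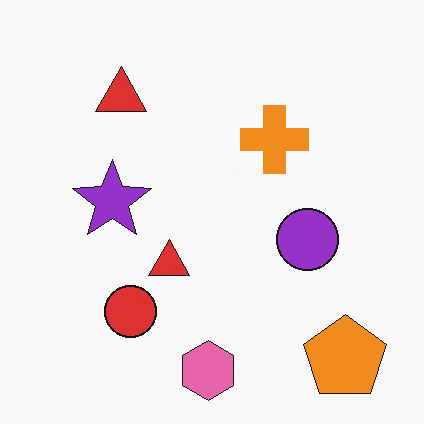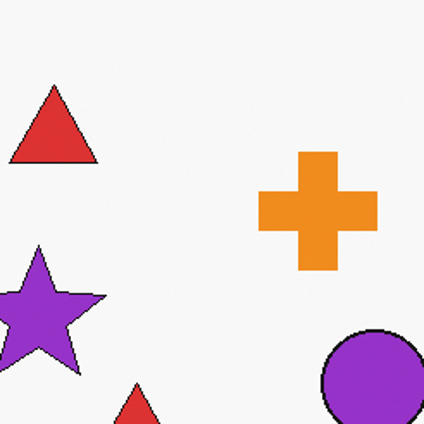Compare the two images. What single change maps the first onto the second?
Cropped tightly and scaled back up.

The visible shapes are larger and the field of view is narrower; shapes near the original edges may be partly or wholly outside the frame — a crop-and-rescale.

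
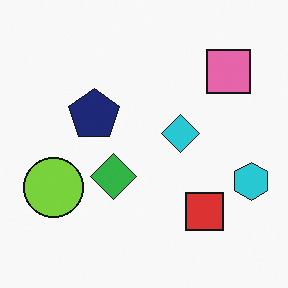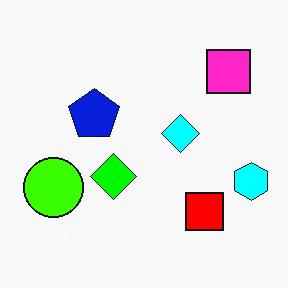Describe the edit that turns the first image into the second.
The image was heavily oversaturated.

All colors are more vivid — a global saturation change.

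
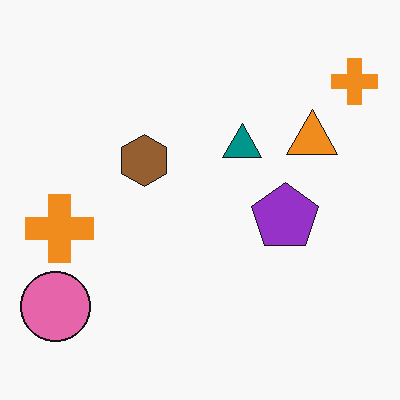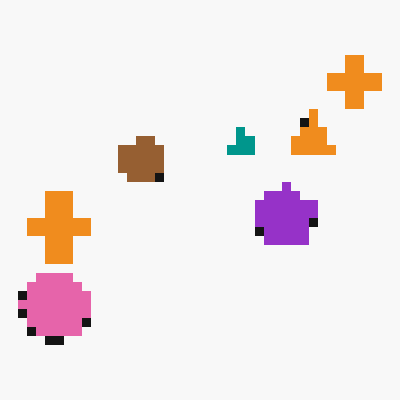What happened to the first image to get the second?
It was coarsely pixelated.

Shapes are reduced to large square blocks; fine edges and outlines are lost — a downscale-then-upscale (mosaic) effect.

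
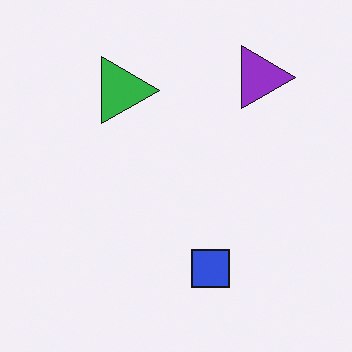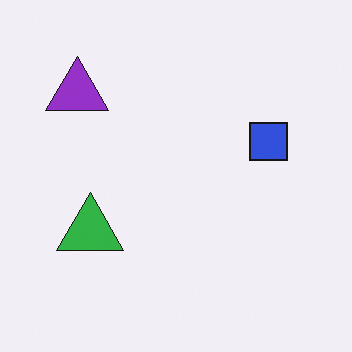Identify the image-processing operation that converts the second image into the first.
This is the original image rotated 90° clockwise.

The purple triangle sits in the top-left of the second image and the top-right of the first — consistent with a whole-image 90° clockwise rotation.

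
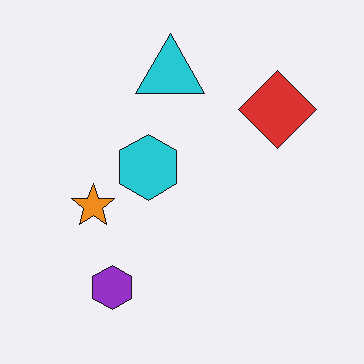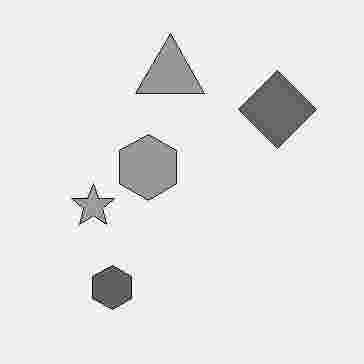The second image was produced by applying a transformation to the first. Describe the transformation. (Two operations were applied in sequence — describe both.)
Converted to grayscale, then degraded with heavy JPEG compression.

All color is removed — every shape is now a shade of grey. Blocky 8×8 compression artifacts appear around shape edges and the flat background shows ringing — characteristic JPEG degradation.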